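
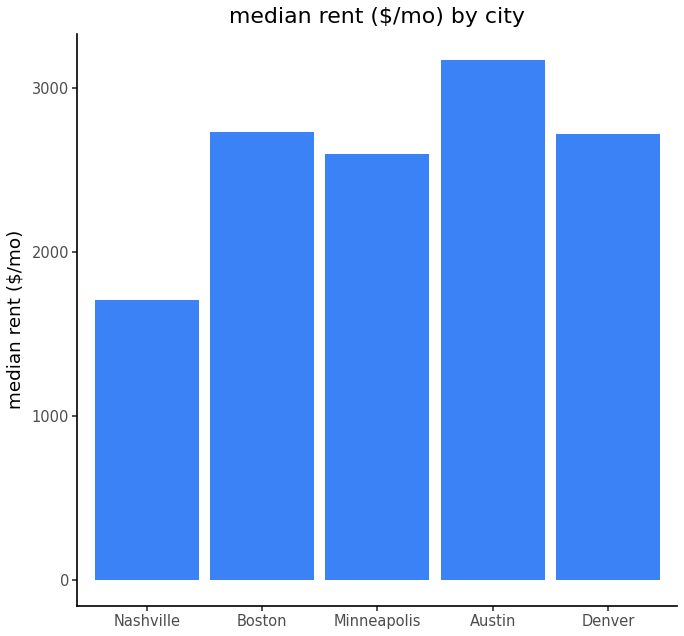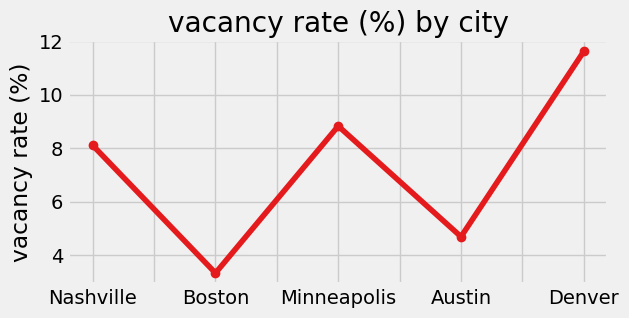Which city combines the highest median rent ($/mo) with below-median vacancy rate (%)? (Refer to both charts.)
Chart 2 median vacancy rate (%) ≈ 8; below-median cities: Boston, Austin. Among those, Austin has the highest median rent ($/mo) (≈ 3000).

Austin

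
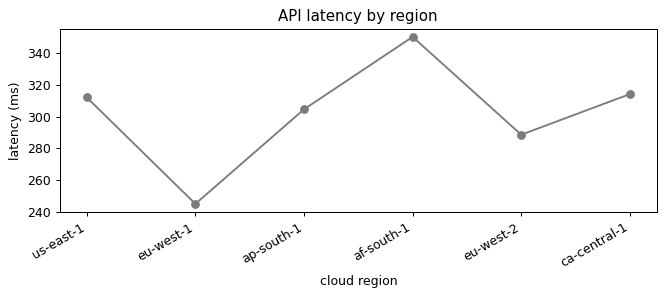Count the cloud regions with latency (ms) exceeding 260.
Above 260: us-east-1, ap-south-1, af-south-1, eu-west-2, ca-central-1.

5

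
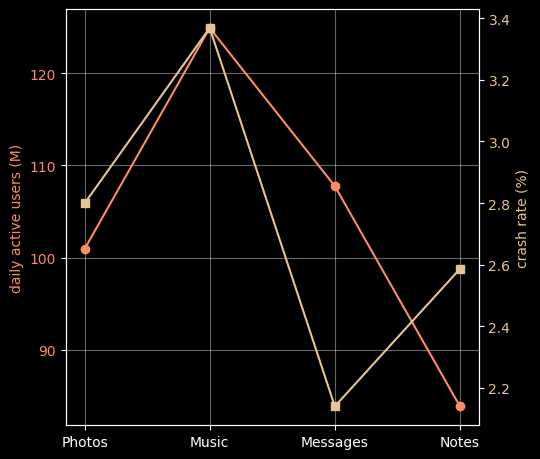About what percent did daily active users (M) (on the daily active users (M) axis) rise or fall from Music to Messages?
≈ -12%

Music ≈ 125, Messages ≈ 110; (110 − 125) / 125 ≈ -12%.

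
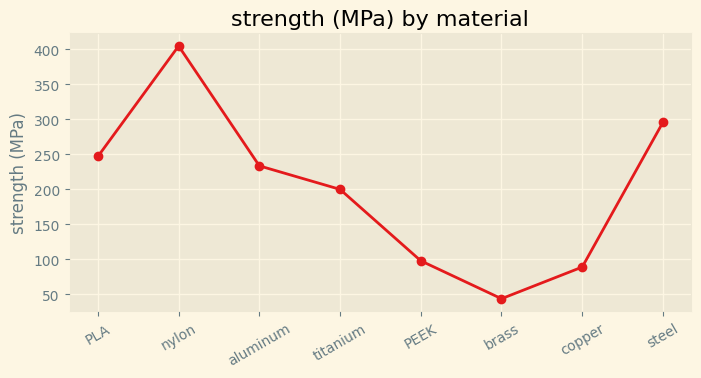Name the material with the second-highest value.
steel

Top 3: nylon ≈ 400, steel ≈ 300, PLA ≈ 250.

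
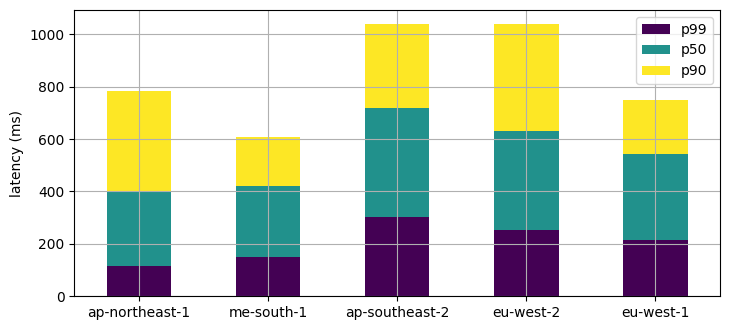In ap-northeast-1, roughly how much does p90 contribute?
p90 top ≈ 800, bottom ≈ 400; segment ≈ 400.

≈ 400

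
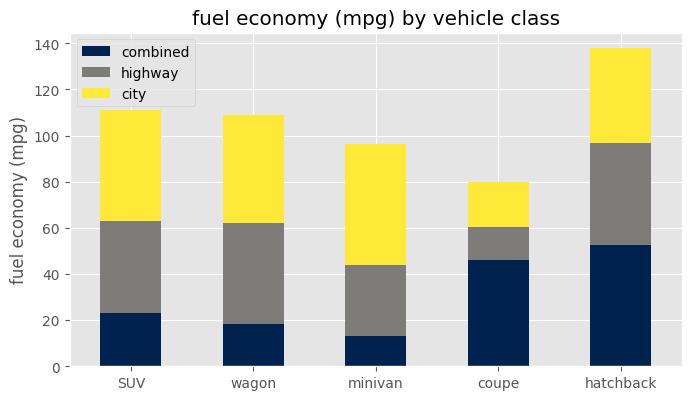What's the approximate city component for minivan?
≈ 60

city top ≈ 100, bottom ≈ 40; segment ≈ 60.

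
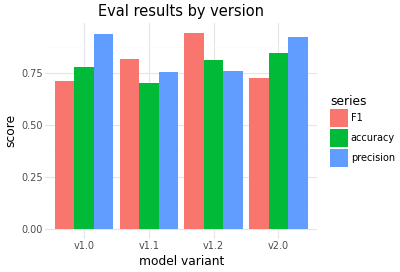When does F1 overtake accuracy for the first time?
v1.0: F1 ≈ 0.7 vs accuracy ≈ 0.8 (not yet); v1.1: F1 ≈ 0.8 vs accuracy ≈ 0.7 (first crossover).

v1.1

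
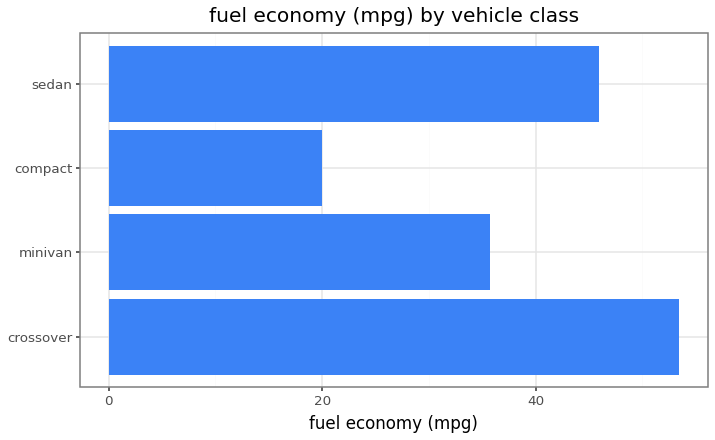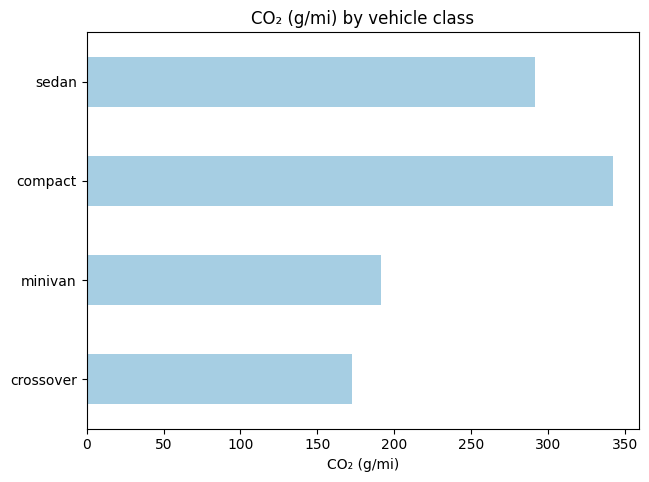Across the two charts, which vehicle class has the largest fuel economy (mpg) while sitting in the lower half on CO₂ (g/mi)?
crossover

Chart 2 median CO₂ (g/mi) ≈ 250; below-median vehicle classes: crossover, minivan. Among those, crossover has the highest fuel economy (mpg) (≈ 55).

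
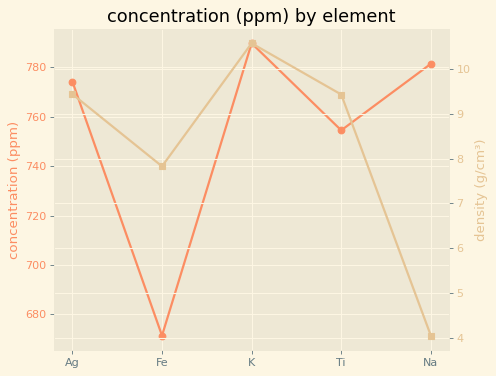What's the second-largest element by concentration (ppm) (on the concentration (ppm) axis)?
Top 3 (on the concentration (ppm) axis): K ≈ 790, Na ≈ 780, Ag ≈ 770.

Na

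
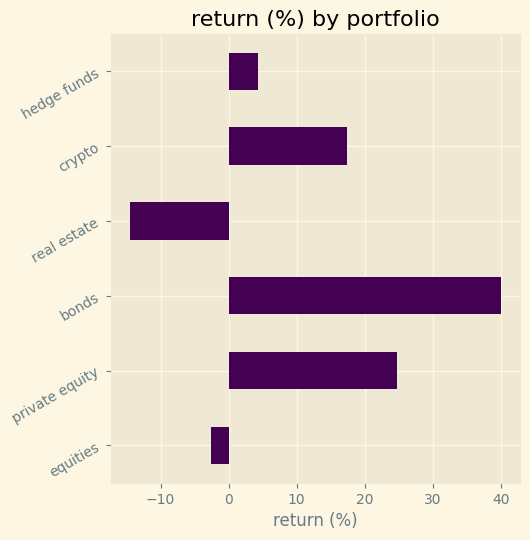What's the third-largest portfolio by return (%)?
crypto

Top 4: bonds ≈ 40, private equity ≈ 25, crypto ≈ 15, hedge funds ≈ 5.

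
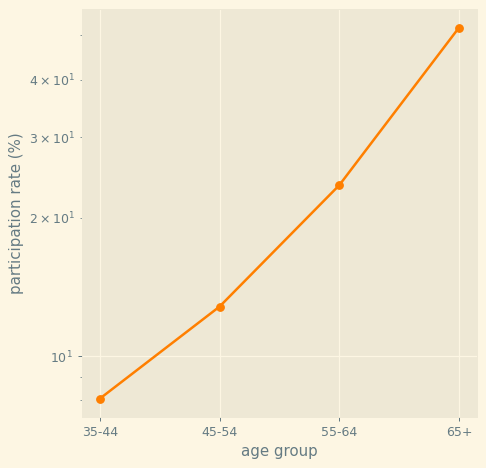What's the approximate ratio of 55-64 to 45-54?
≈ 1.67×

55-64 ≈ 25, 45-54 ≈ 15; 25/15 ≈ 1.67.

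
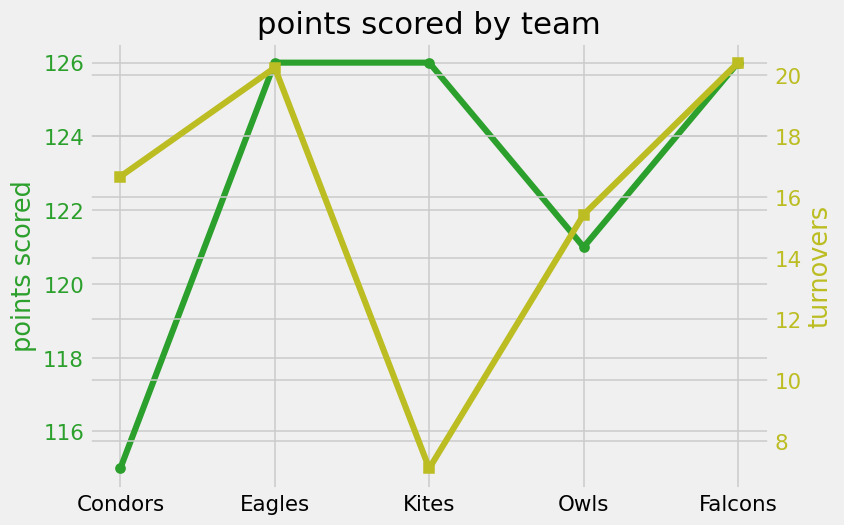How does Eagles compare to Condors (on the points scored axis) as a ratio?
≈ 1.1×

Eagles ≈ 126, Condors ≈ 115; 126/115 ≈ 1.1.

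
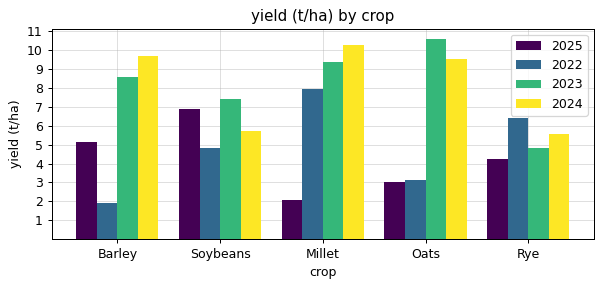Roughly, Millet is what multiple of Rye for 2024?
Millet ≈ 10, Rye ≈ 6; 10/6 ≈ 1.67.

≈ 1.67×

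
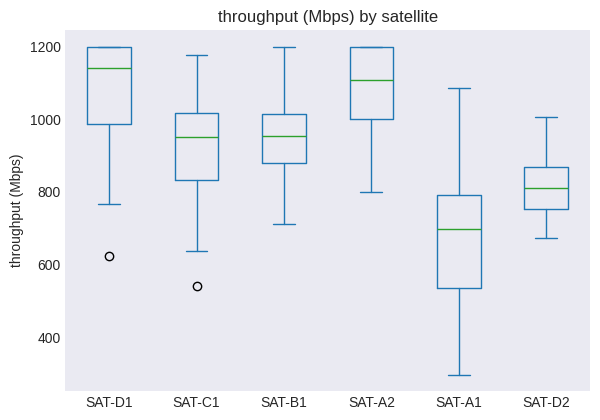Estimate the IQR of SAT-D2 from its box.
≈ 100

Q3 ≈ 850, Q1 ≈ 750; IQR ≈ 100.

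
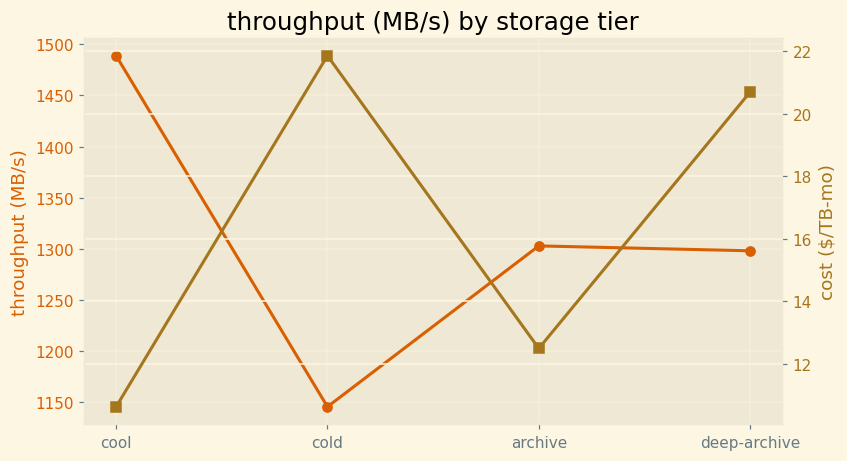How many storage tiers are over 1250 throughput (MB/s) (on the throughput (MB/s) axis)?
3

Above 1250: cool, archive, deep-archive.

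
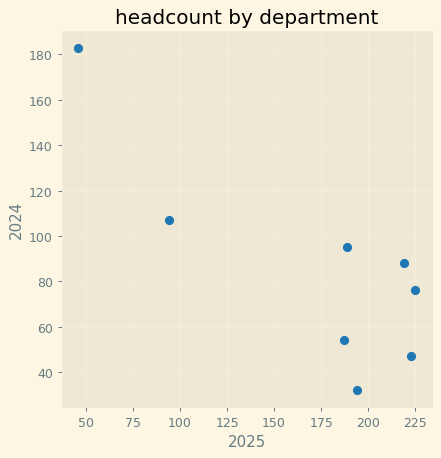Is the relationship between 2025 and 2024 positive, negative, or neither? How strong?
negative, strong

Points are negatively correlated; strong (|r| ≈ 0.8).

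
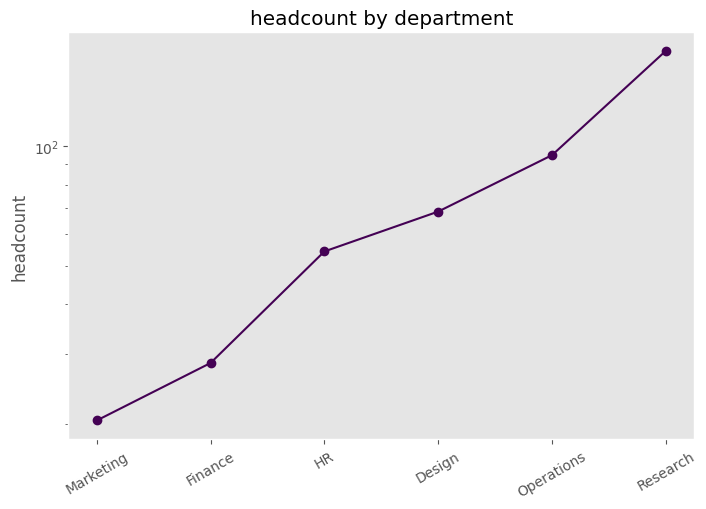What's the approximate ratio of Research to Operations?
Research ≈ 180, Operations ≈ 100; 180/100 ≈ 1.8.

≈ 1.8×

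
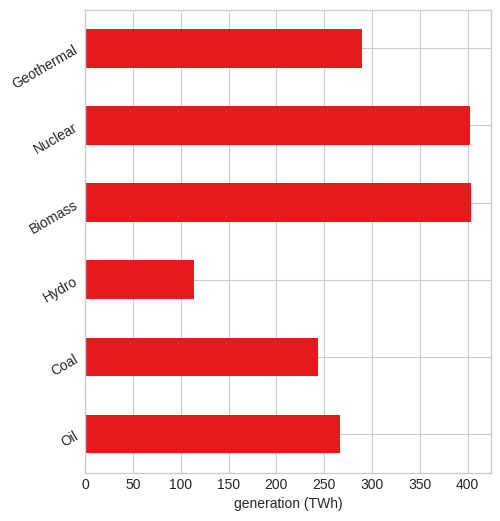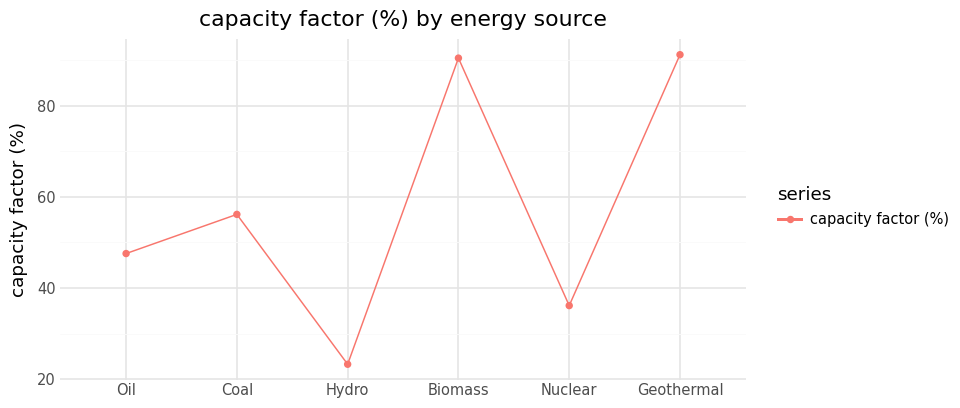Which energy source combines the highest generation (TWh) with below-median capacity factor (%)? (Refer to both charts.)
Nuclear

Chart 2 median capacity factor (%) ≈ 50; below-median energy sources: Oil, Hydro, Nuclear. Among those, Nuclear has the highest generation (TWh) (≈ 400).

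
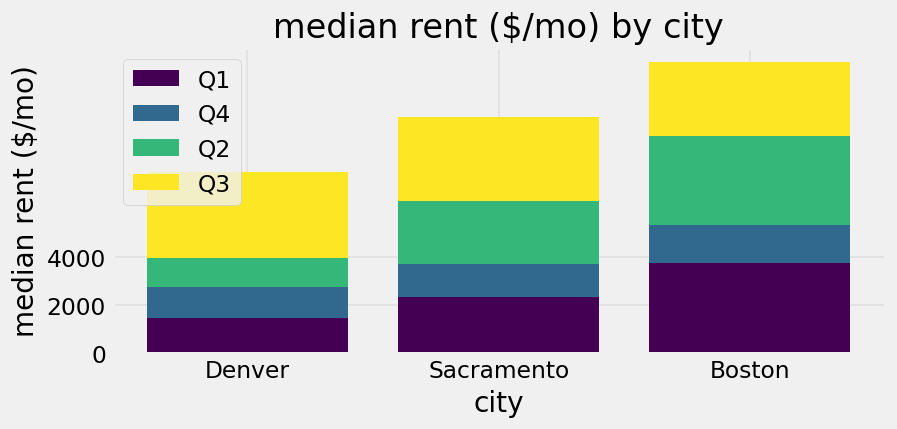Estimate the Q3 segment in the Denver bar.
≈ 4000

Q3 top ≈ 8000, bottom ≈ 4000; segment ≈ 4000.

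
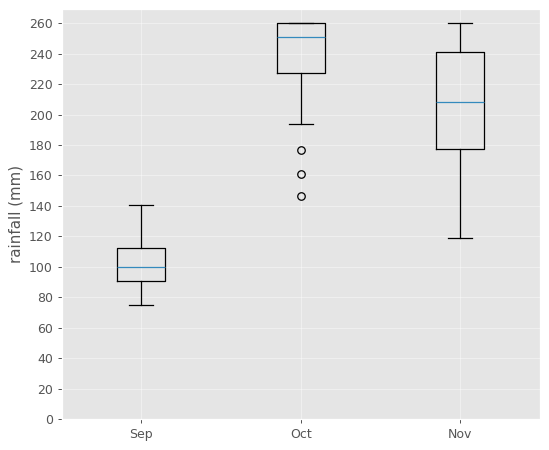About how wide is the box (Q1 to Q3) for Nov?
≈ 60

Q3 ≈ 240, Q1 ≈ 180; IQR ≈ 60.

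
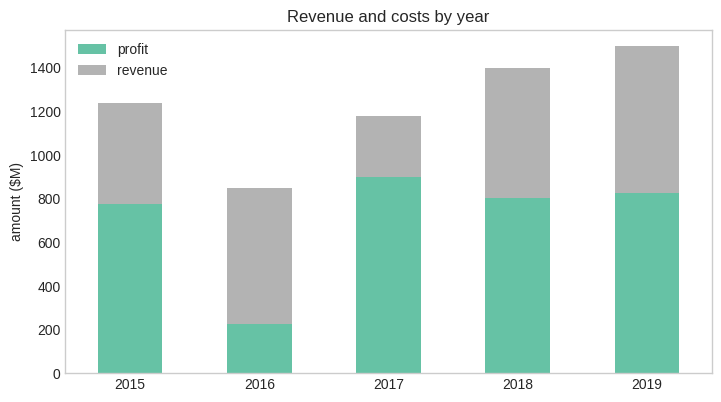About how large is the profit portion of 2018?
≈ 800

profit top ≈ 800, bottom ≈ 0; segment ≈ 800.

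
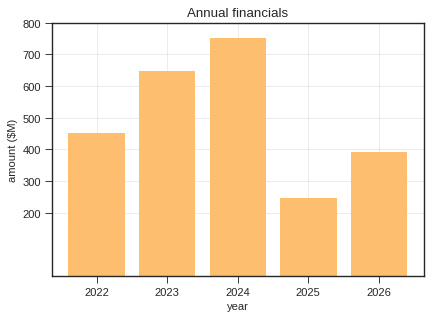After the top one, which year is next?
Top 3: 2024 ≈ 800, 2023 ≈ 600, 2022 ≈ 500.

2023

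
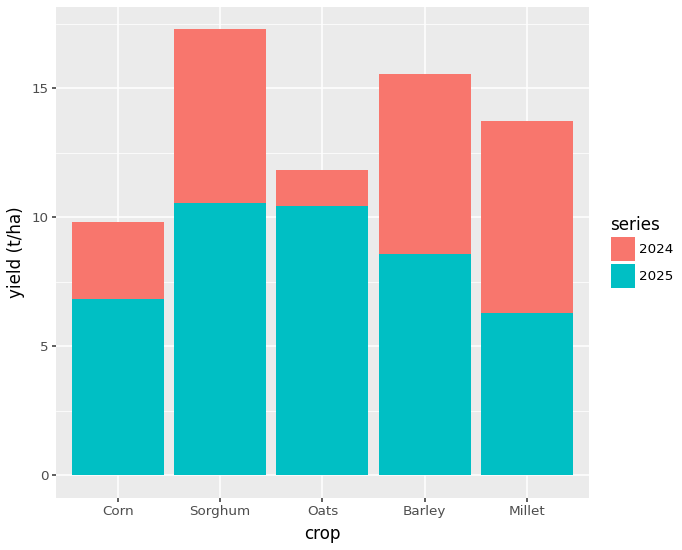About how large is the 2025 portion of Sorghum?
2025 top ≈ 10, bottom ≈ 0; segment ≈ 10.

≈ 10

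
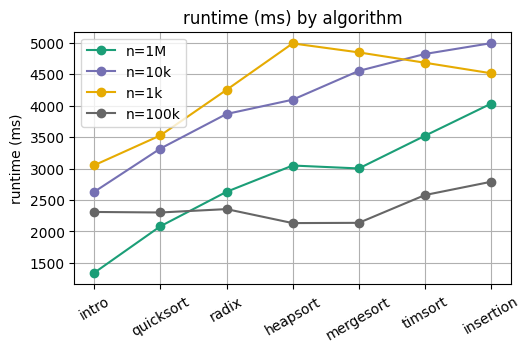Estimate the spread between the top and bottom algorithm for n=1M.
Max insertion ≈ 4000, min intro ≈ 1500; range ≈ 2500.

≈ 2500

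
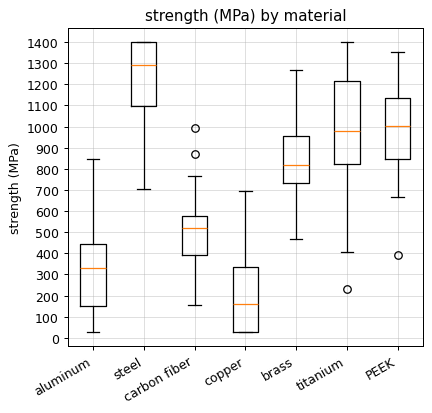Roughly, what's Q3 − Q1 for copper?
Q3 ≈ 300, Q1 ≈ 0; IQR ≈ 300.

≈ 300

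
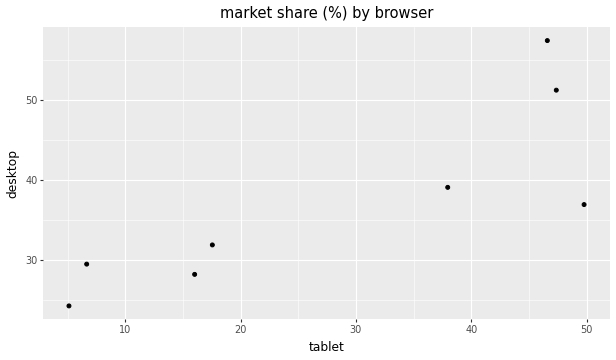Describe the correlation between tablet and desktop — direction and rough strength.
positive, strong

Points are positively correlated; strong (|r| ≈ 0.8).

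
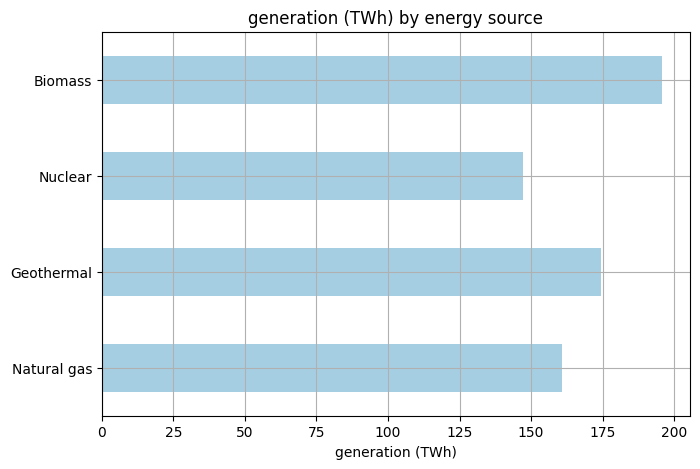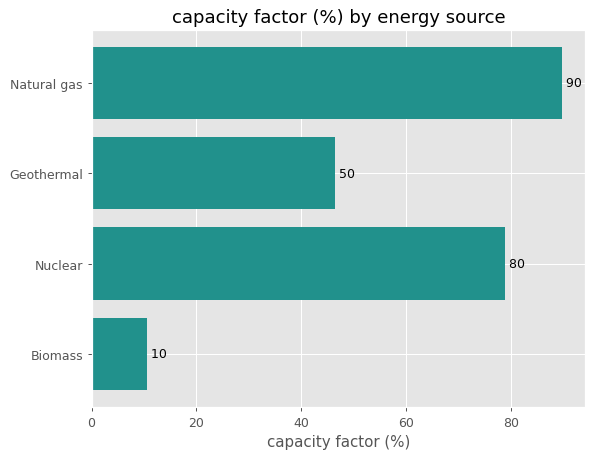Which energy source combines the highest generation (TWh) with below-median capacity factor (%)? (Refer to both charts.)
Chart 2 median capacity factor (%) ≈ 60; below-median energy sources: Geothermal, Biomass. Among those, Biomass has the highest generation (TWh) (≈ 200).

Biomass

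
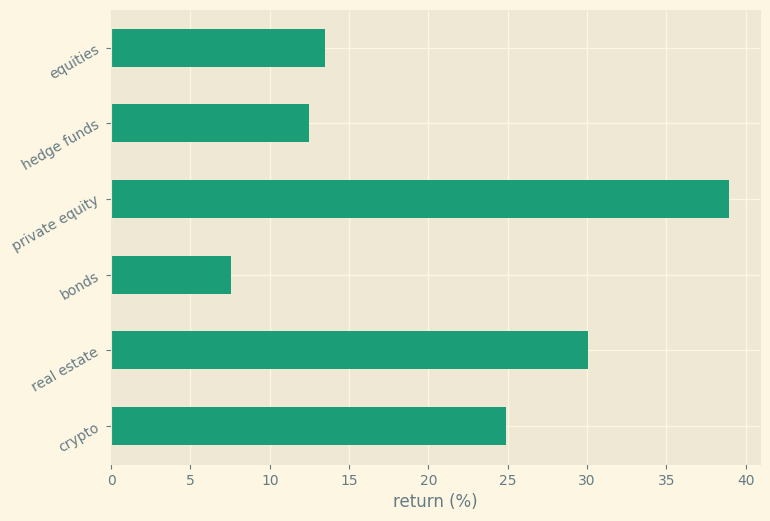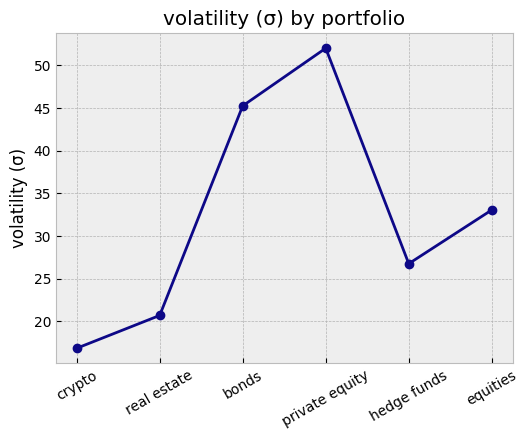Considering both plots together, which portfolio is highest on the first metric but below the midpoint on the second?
Chart 2 median volatility (σ) ≈ 30; below-median portfolios: crypto, real estate, hedge funds. Among those, real estate has the highest return (%) (≈ 30).

real estate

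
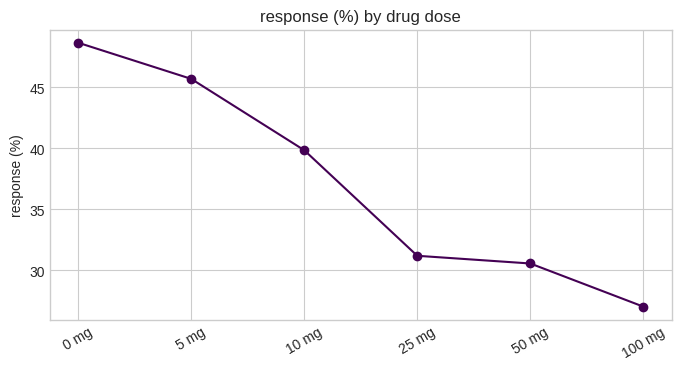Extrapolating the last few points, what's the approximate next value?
Last three: 32, 30, 28 → slope ≈ -2/step → next ≈ 26.

≈ 26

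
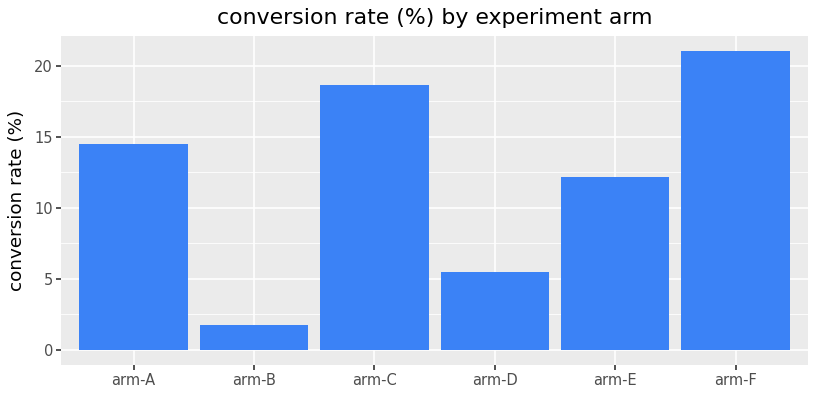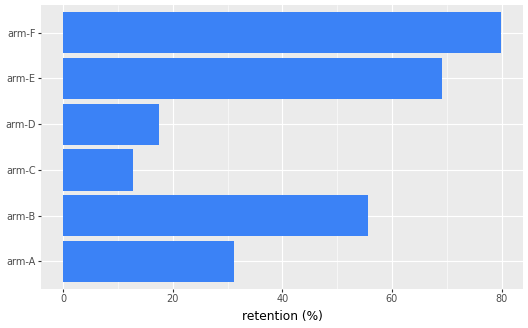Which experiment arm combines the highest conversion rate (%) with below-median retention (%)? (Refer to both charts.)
arm-C

Chart 2 median retention (%) ≈ 40; below-median experiment arms: arm-A, arm-C, arm-D. Among those, arm-C has the highest conversion rate (%) (≈ 18).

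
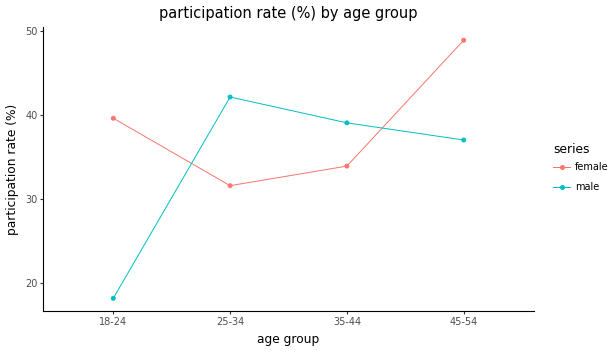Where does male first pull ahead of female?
18-24: male ≈ 20 vs female ≈ 40 (not yet); 25-34: male ≈ 40 vs female ≈ 30 (first crossover).

25-34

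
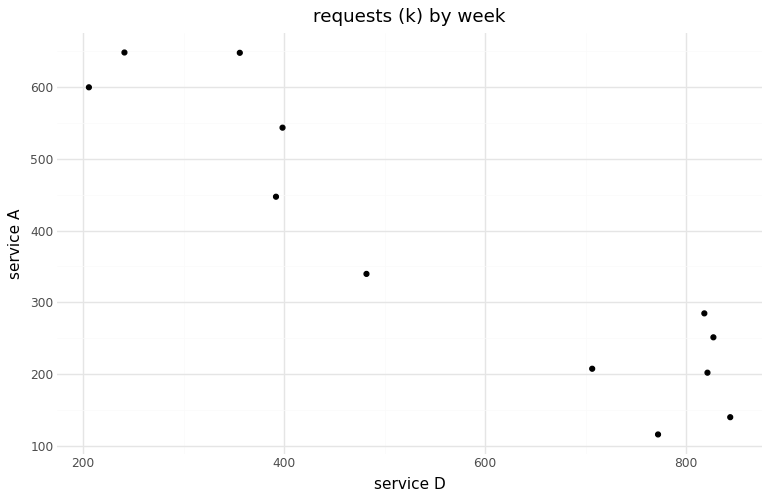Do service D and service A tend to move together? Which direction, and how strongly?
Points are negatively correlated; strong (|r| ≈ 0.9).

negative, strong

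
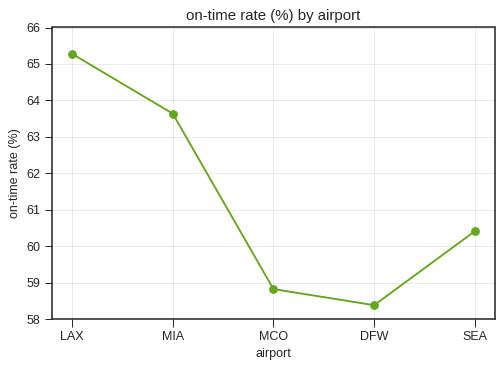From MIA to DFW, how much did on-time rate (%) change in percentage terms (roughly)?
MIA ≈ 64, DFW ≈ 58; (58 − 64) / 64 ≈ -9.4%.

≈ -9.4%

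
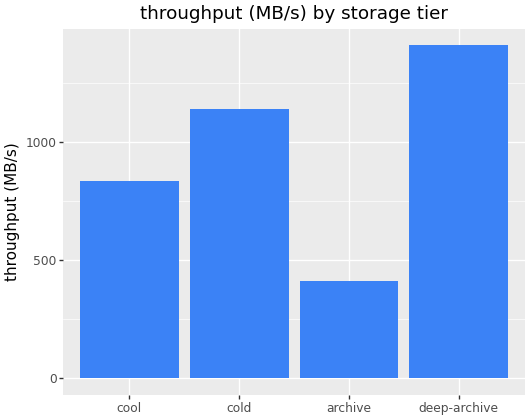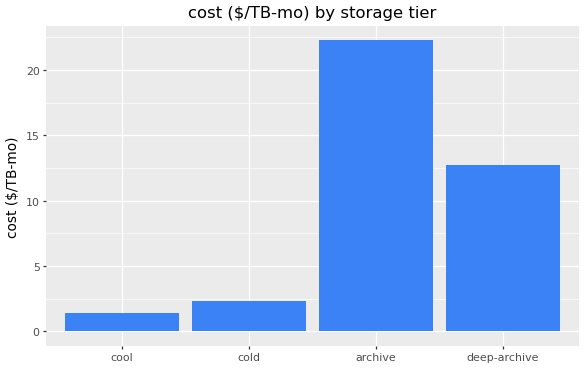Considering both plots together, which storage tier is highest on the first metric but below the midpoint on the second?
Chart 2 median cost ($/TB-mo) ≈ 10; below-median storage tiers: cool, cold. Among those, cold has the highest throughput (MB/s) (≈ 1200).

cold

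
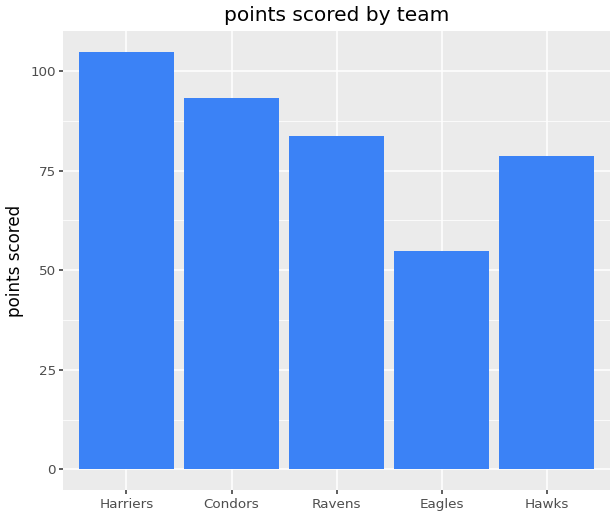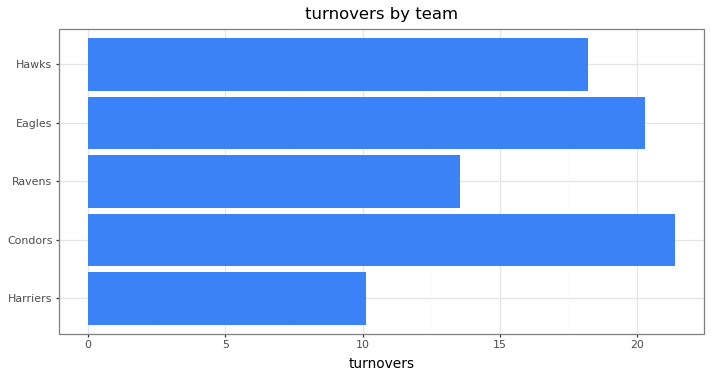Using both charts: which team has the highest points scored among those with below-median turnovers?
Chart 2 median turnovers ≈ 18; below-median teams: Harriers, Ravens. Among those, Harriers has the highest points scored (≈ 100).

Harriers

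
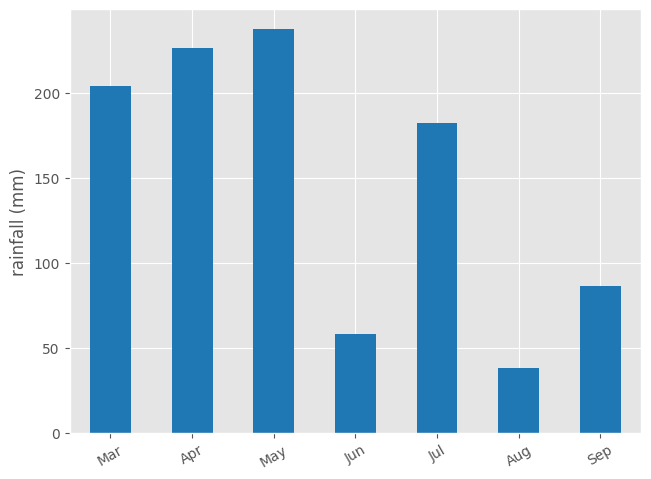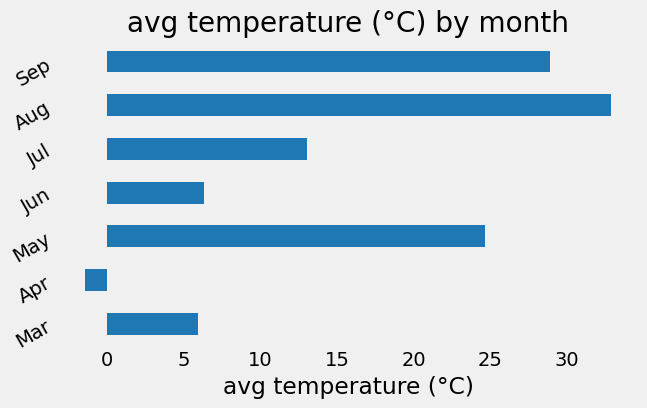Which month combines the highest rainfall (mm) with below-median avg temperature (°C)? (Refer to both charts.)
Chart 2 median avg temperature (°C) ≈ 15; below-median months: Mar, Apr, Jun. Among those, Apr has the highest rainfall (mm) (≈ 225).

Apr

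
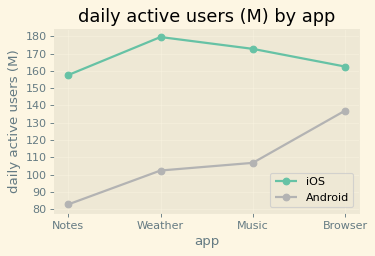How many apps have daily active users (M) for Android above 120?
1

Above 120: Browser.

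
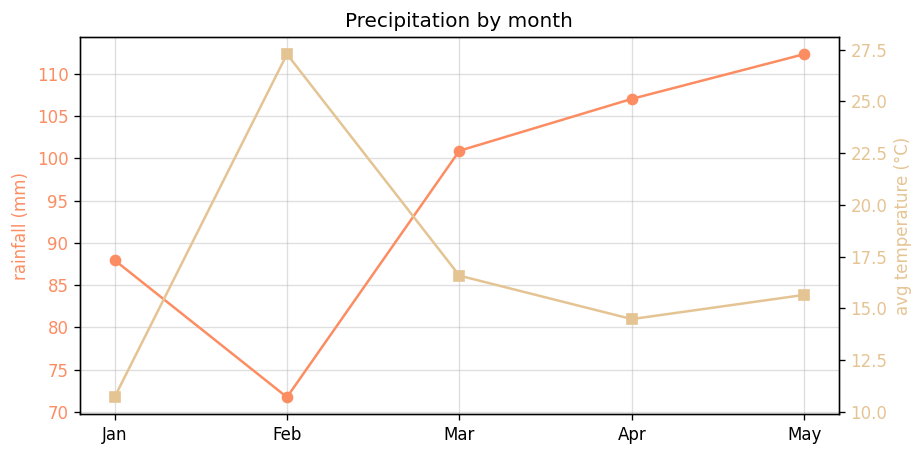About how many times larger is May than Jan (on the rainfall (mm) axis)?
≈ 1.22×

May ≈ 110, Jan ≈ 90; 110/90 ≈ 1.22.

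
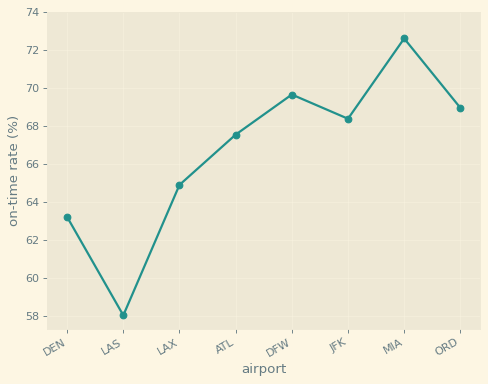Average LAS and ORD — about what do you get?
(58 + 68) / 2 ≈ 63.

≈ 63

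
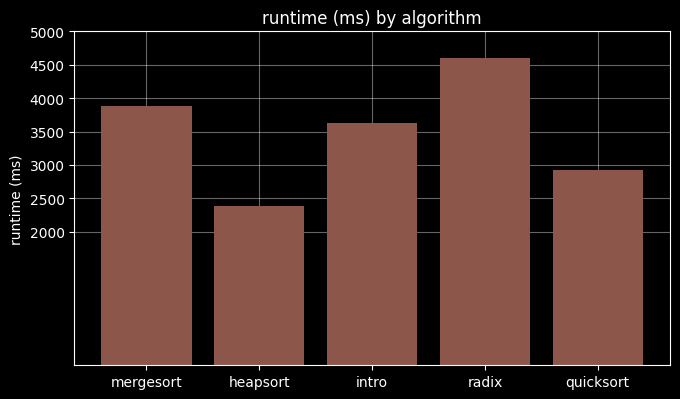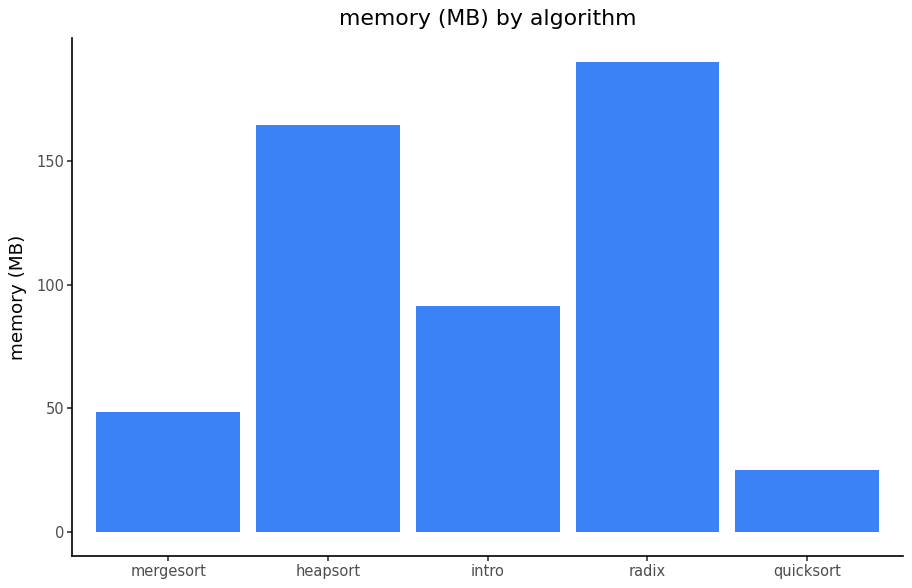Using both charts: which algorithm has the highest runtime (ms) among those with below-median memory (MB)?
mergesort

Chart 2 median memory (MB) ≈ 100; below-median algorithms: mergesort, quicksort. Among those, mergesort has the highest runtime (ms) (≈ 4000).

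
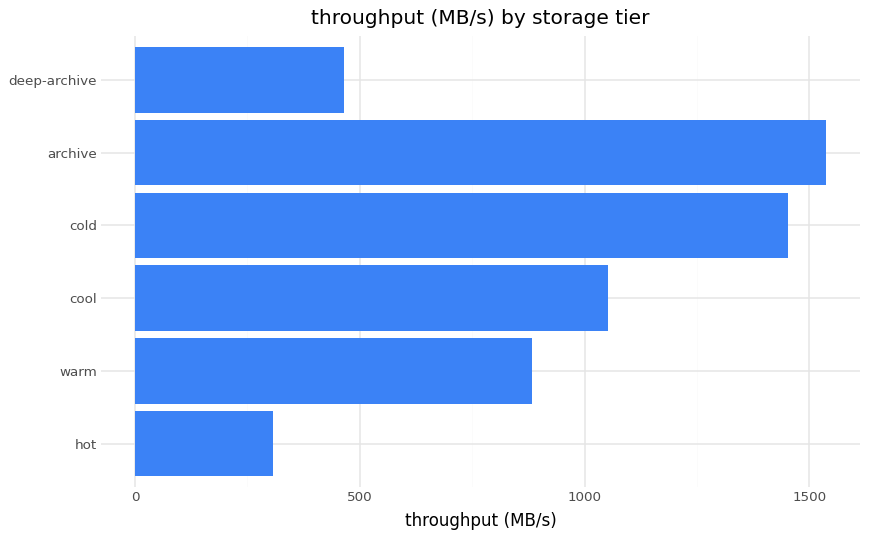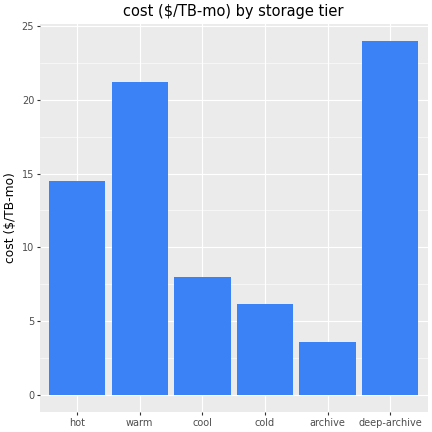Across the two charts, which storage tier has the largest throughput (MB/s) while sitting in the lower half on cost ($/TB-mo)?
Chart 2 median cost ($/TB-mo) ≈ 10; below-median storage tiers: cool, cold, archive. Among those, archive has the highest throughput (MB/s) (≈ 1600).

archive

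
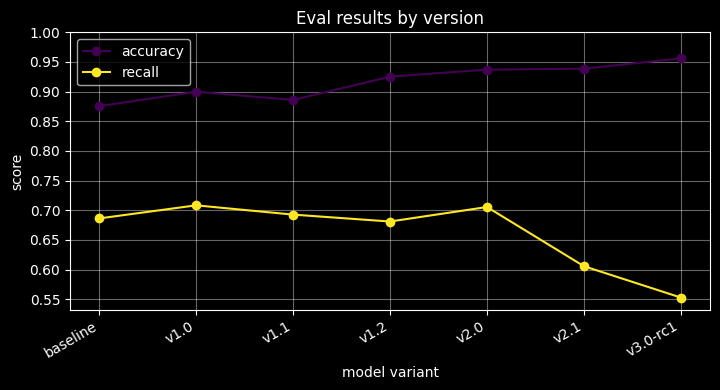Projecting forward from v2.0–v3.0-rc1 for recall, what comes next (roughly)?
≈ 0.475

Last three: 0.70, 0.60, 0.55 → slope ≈ -0.075/step → next ≈ 0.475.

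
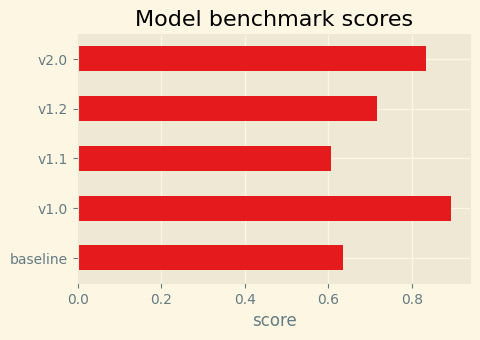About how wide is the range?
≈ 0.3

Max v1.0 ≈ 0.9, min v1.1 ≈ 0.6; range ≈ 0.3.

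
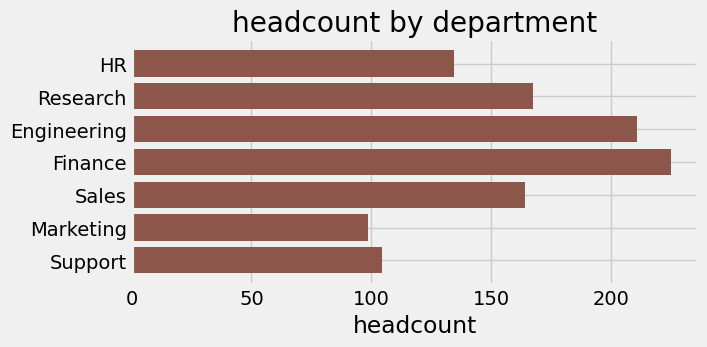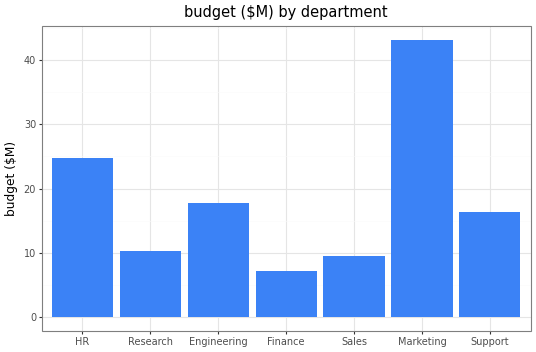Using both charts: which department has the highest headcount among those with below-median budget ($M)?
Chart 2 median budget ($M) ≈ 15; below-median departments: Research, Finance, Sales. Among those, Finance has the highest headcount (≈ 225).

Finance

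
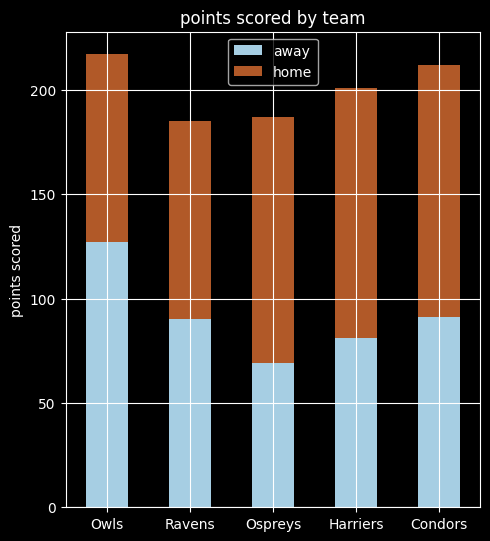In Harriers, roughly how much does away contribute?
≈ 80

away top ≈ 80, bottom ≈ 0; segment ≈ 80.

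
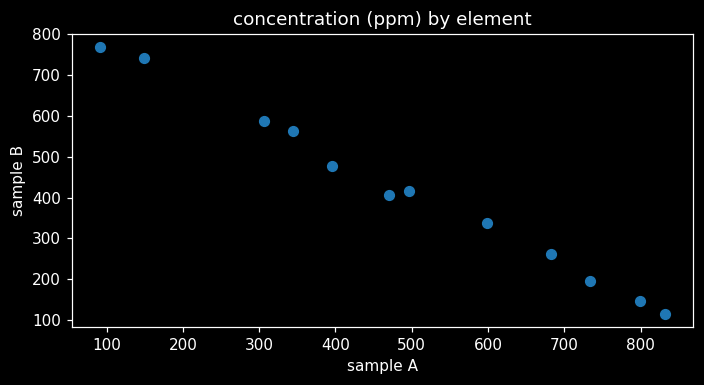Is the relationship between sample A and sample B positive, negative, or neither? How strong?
negative, strong

Points are negatively correlated; strong (|r| ≈ 1.0).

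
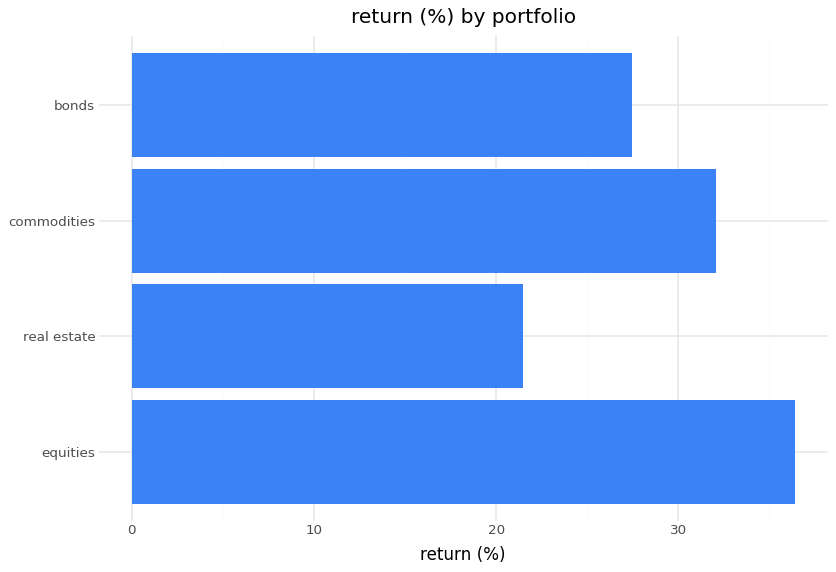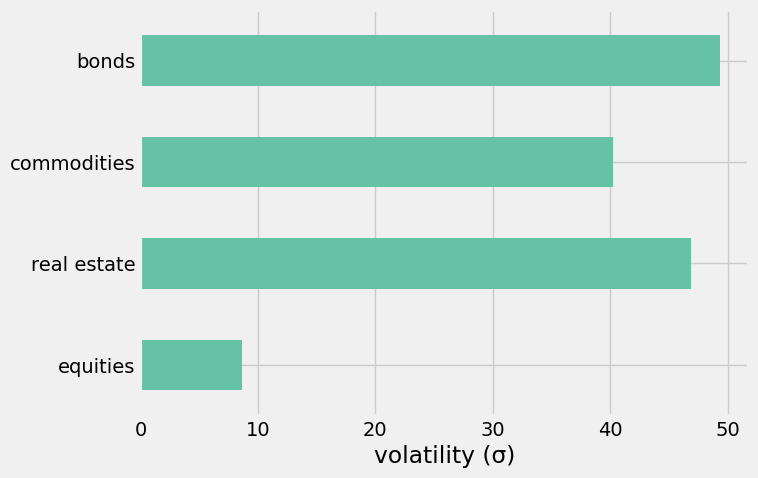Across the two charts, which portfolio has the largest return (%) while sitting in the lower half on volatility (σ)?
Chart 2 median volatility (σ) ≈ 45; below-median portfolios: equities, commodities. Among those, equities has the highest return (%) (≈ 35).

equities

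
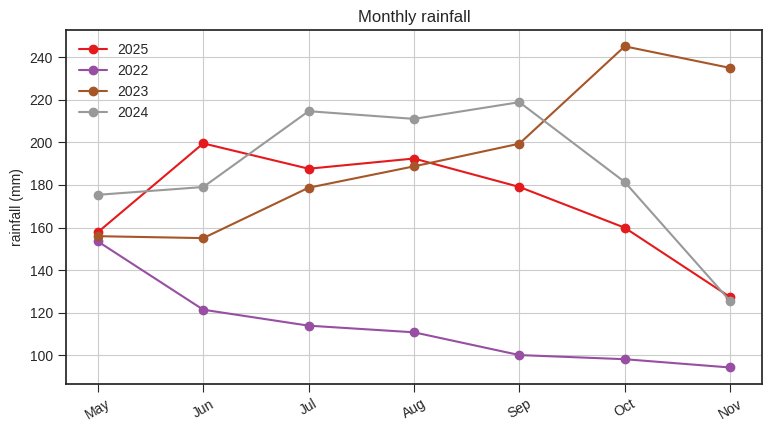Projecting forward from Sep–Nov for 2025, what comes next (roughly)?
Last three: 180, 160, 120 → slope ≈ -30/step → next ≈ 90.

≈ 90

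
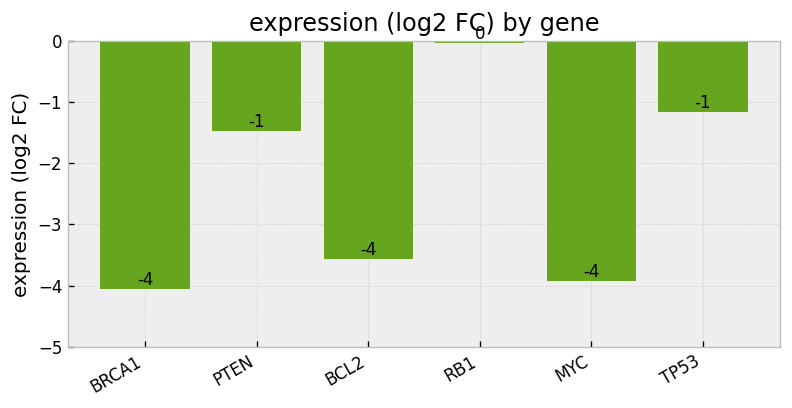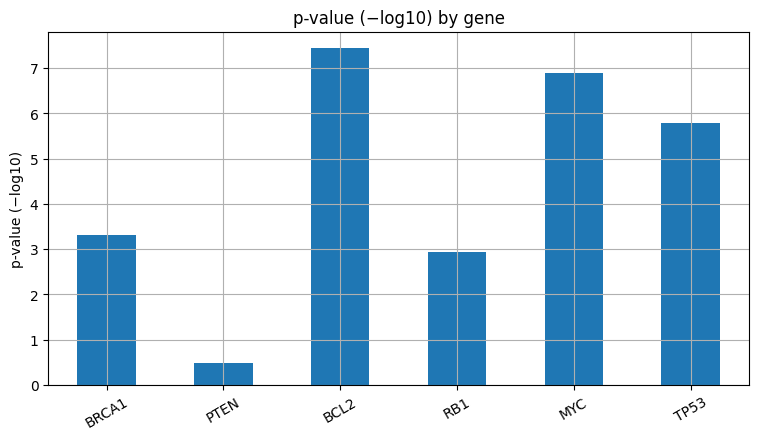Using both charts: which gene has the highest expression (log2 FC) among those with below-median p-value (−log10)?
Chart 2 median p-value (−log10) ≈ 5; below-median genes: BRCA1, PTEN, RB1. Among those, RB1 has the highest expression (log2 FC) (≈ 0).

RB1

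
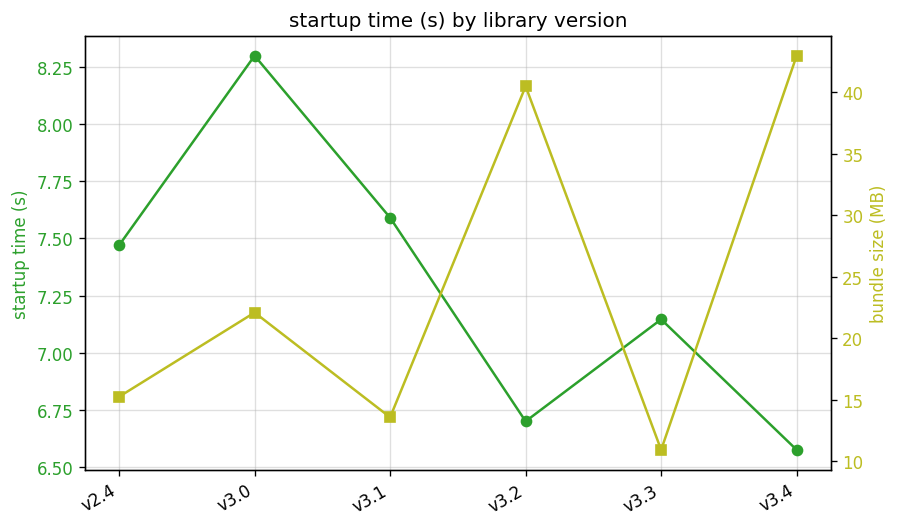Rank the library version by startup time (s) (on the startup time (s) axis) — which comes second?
Top 3 (on the startup time (s) axis): v3.0 ≈ 8.2, v3.1 ≈ 7.6, v2.4 ≈ 7.4.

v3.1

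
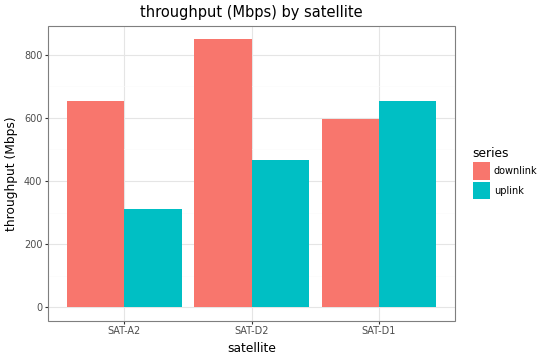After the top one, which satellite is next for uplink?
SAT-D2

Top 3 for uplink: SAT-D1 ≈ 700, SAT-D2 ≈ 500, SAT-A2 ≈ 300.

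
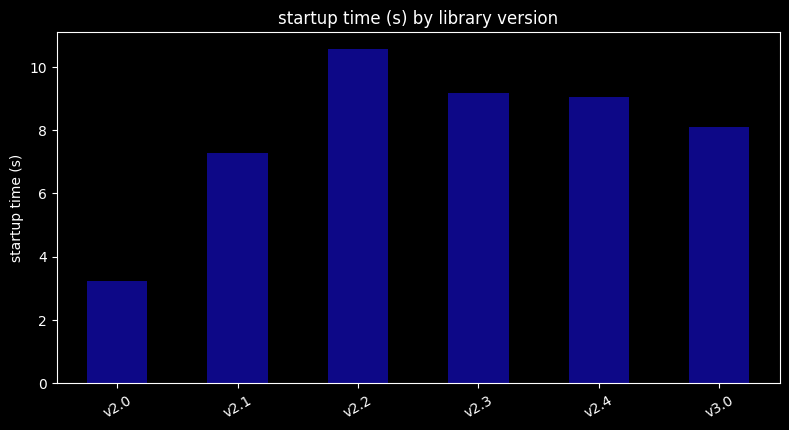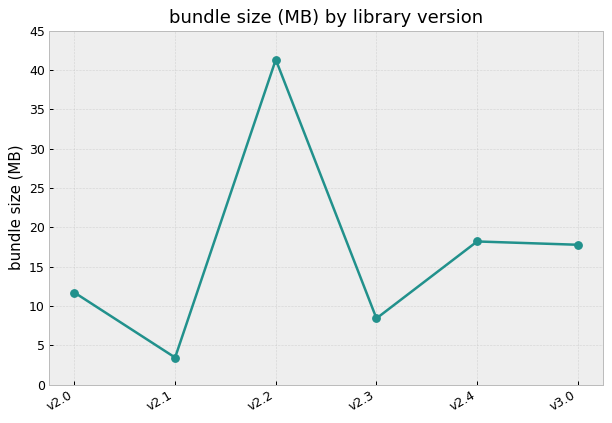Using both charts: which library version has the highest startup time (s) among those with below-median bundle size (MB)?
Chart 2 median bundle size (MB) ≈ 15; below-median library versions: v2.0, v2.1, v2.3. Among those, v2.3 has the highest startup time (s) (≈ 9).

v2.3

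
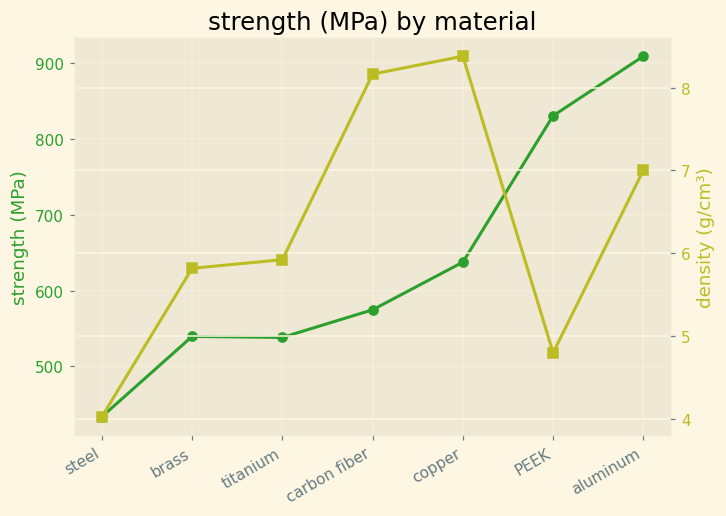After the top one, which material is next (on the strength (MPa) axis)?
PEEK

Top 3 (on the strength (MPa) axis): aluminum ≈ 900, PEEK ≈ 850, copper ≈ 650.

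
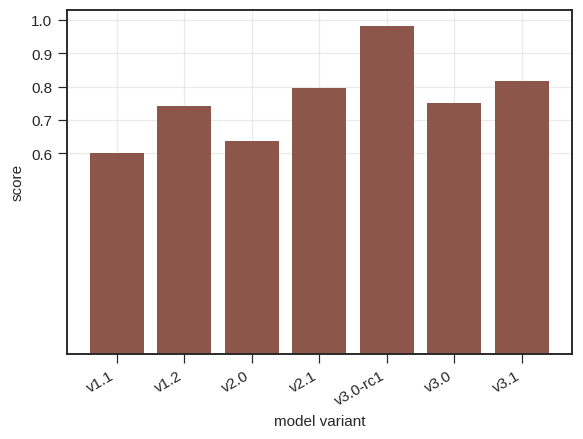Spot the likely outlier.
v3.0-rc1

v3.0-rc1 ≈ 1.0; the rest sit between ≈ 0.6 and ≈ 0.8.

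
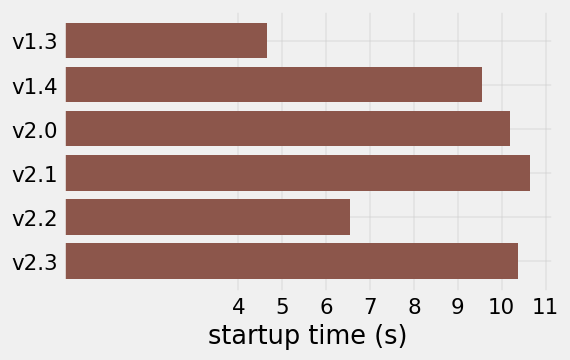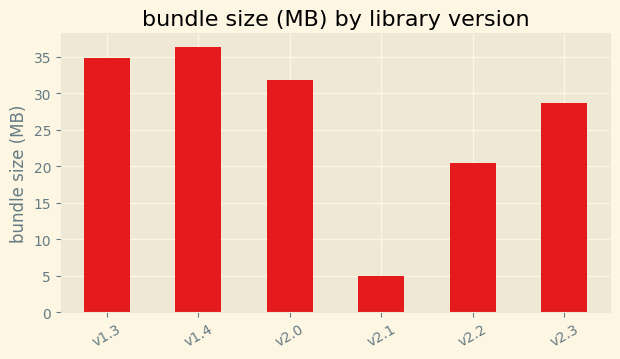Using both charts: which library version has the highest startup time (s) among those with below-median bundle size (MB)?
v2.1

Chart 2 median bundle size (MB) ≈ 30; below-median library versions: v2.1, v2.2, v2.3. Among those, v2.1 has the highest startup time (s) (≈ 11).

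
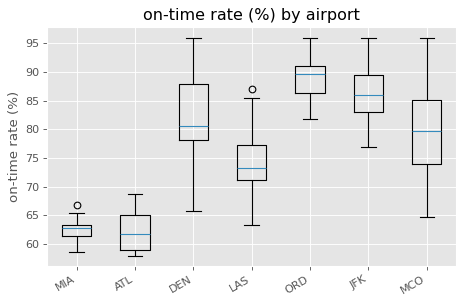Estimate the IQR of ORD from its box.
≈ 5

Q3 ≈ 90, Q1 ≈ 85; IQR ≈ 5.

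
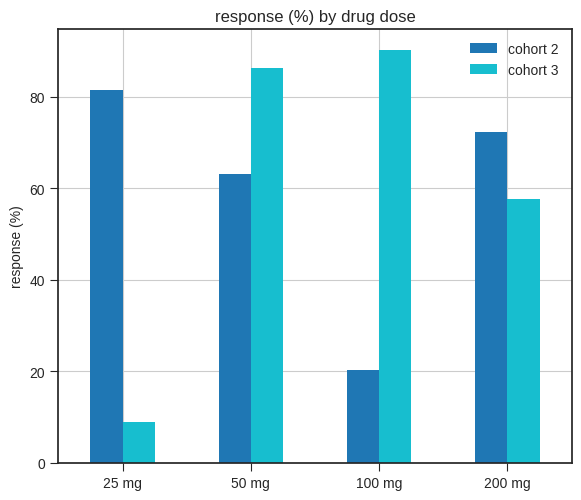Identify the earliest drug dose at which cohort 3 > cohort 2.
50 mg

25 mg: cohort 3 ≈ 10 vs cohort 2 ≈ 80 (not yet); 50 mg: cohort 3 ≈ 90 vs cohort 2 ≈ 60 (first crossover).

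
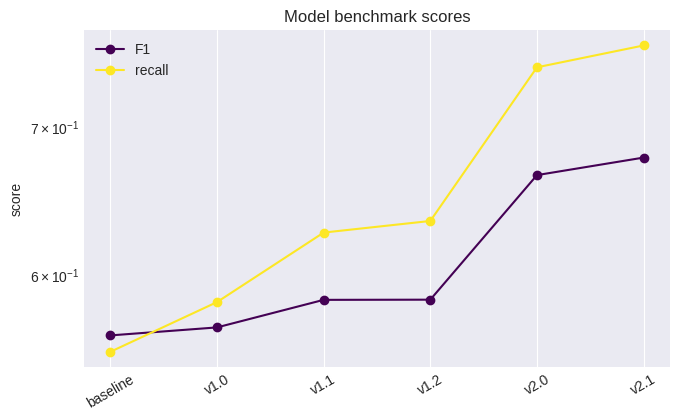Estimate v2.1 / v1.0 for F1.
v2.1 ≈ 0.68, v1.0 ≈ 0.56; 0.68/0.56 ≈ 1.21.

≈ 1.21×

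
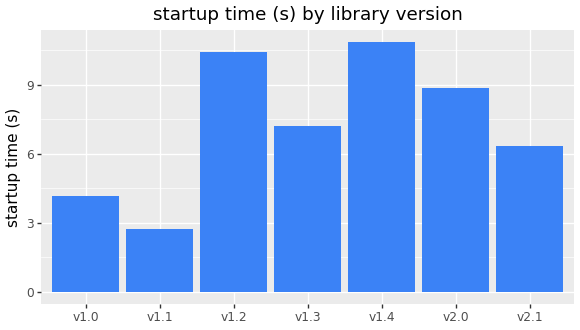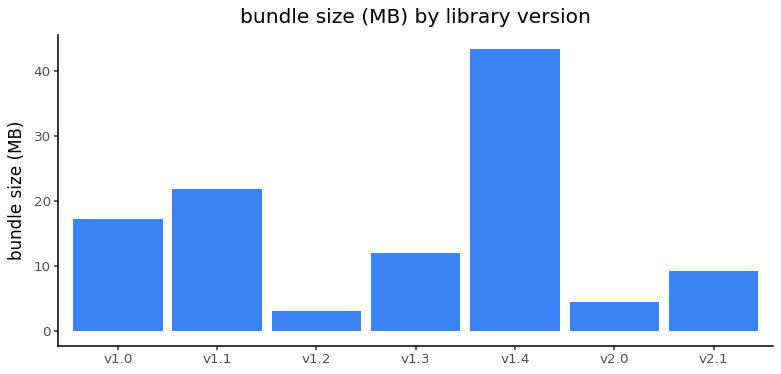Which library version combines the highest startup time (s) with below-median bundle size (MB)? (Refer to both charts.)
v1.2

Chart 2 median bundle size (MB) ≈ 10; below-median library versions: v1.2, v2.0, v2.1. Among those, v1.2 has the highest startup time (s) (≈ 10).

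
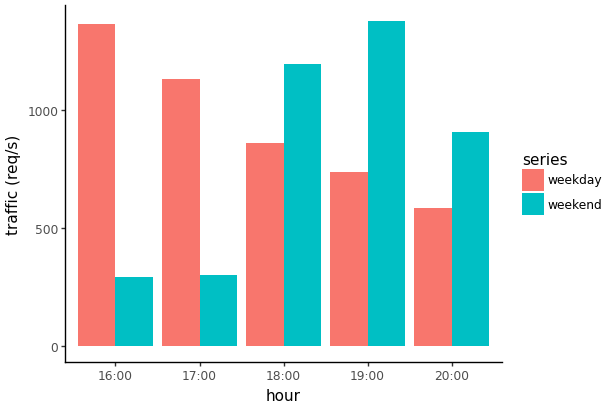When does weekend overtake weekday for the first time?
17:00: weekend ≈ 400 vs weekday ≈ 1200 (not yet); 18:00: weekend ≈ 1200 vs weekday ≈ 800 (first crossover).

18:00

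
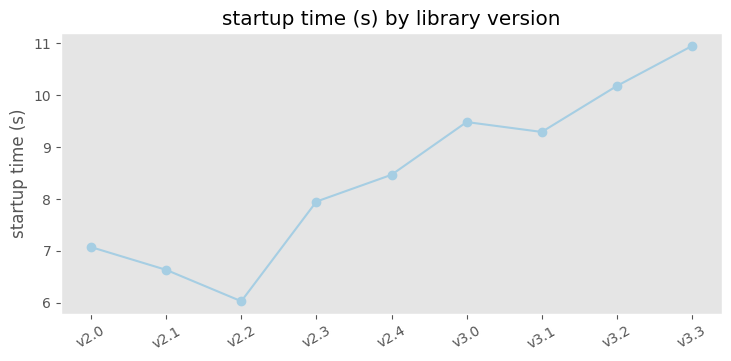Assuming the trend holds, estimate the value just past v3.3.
Last three: 9.5, 10.0, 11.0 → slope ≈ 0.75/step → next ≈ 11.75.

≈ 11.75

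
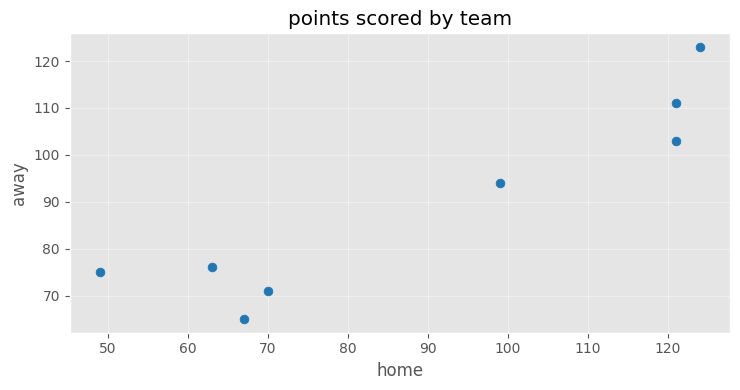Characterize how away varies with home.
positive, strong

Points are positively correlated; strong (|r| ≈ 0.9).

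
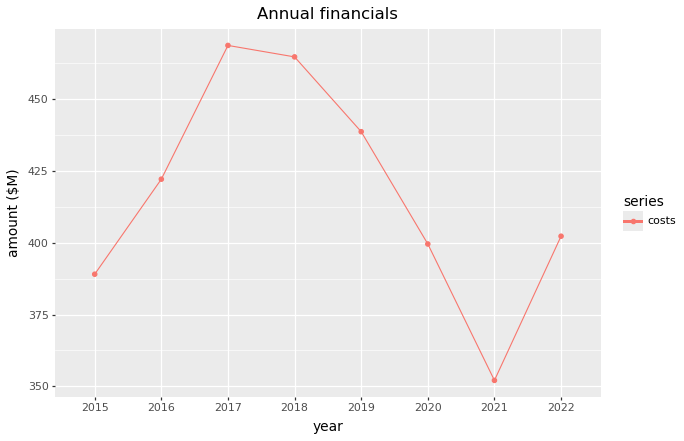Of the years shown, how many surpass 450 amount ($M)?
2

Above 450: 2017, 2018.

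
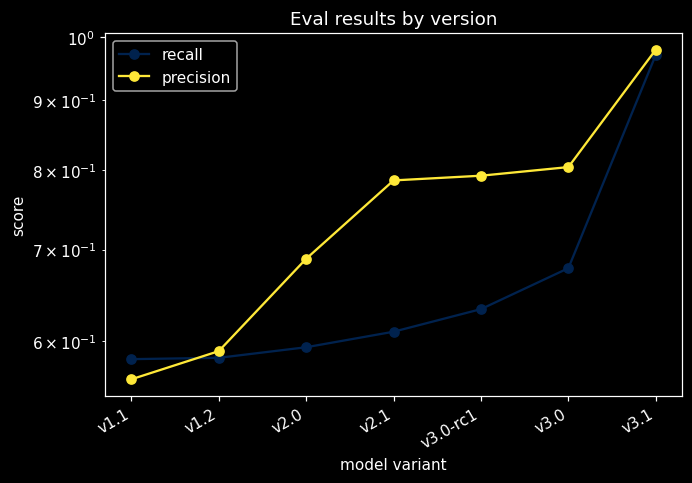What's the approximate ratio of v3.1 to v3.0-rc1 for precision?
v3.1 ≈ 1.00, v3.0-rc1 ≈ 0.80; 1.00/0.80 ≈ 1.25.

≈ 1.25×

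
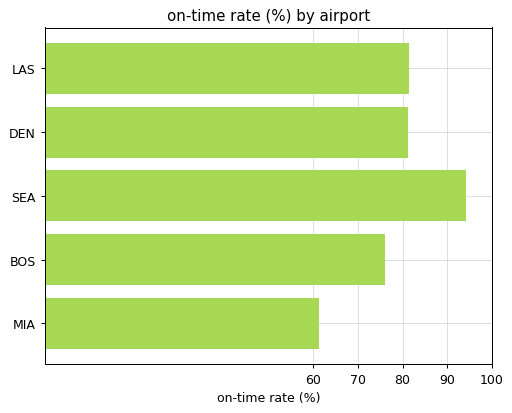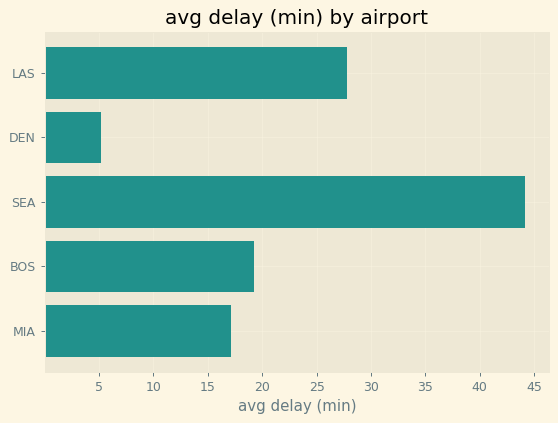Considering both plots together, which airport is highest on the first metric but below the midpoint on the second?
DEN

Chart 2 median avg delay (min) ≈ 20; below-median airports: DEN, MIA. Among those, DEN has the highest on-time rate (%) (≈ 80).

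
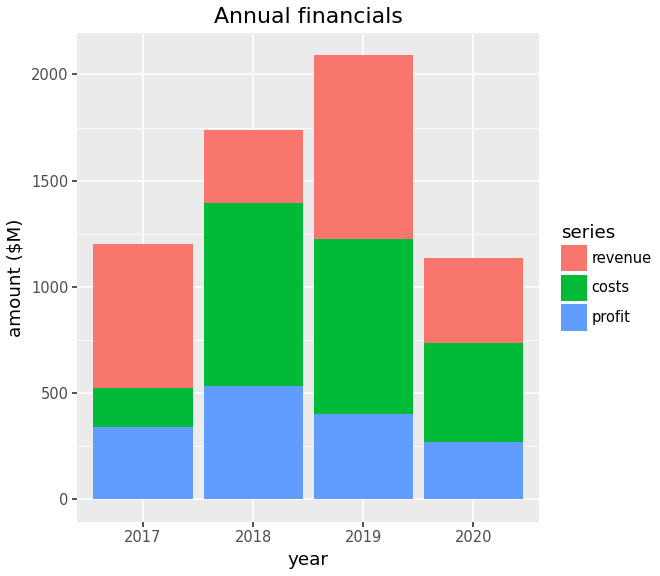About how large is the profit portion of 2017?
profit top ≈ 400, bottom ≈ 0; segment ≈ 400.

≈ 400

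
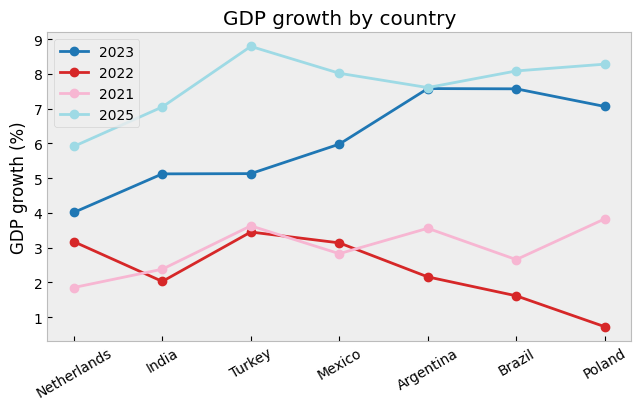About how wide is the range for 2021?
Max Poland ≈ 4, min Netherlands ≈ 2; range ≈ 2.

≈ 2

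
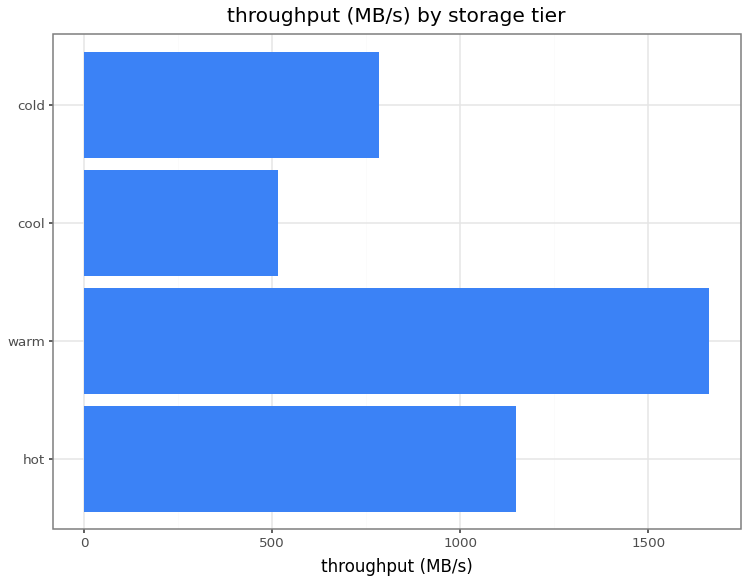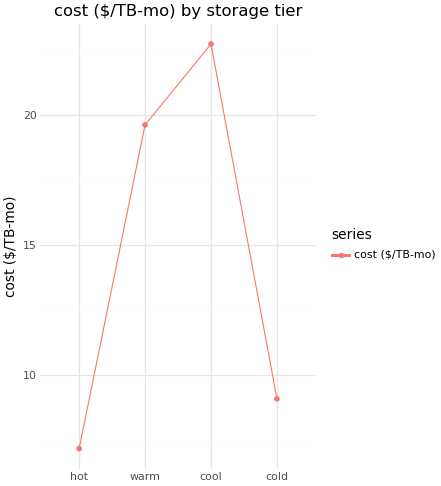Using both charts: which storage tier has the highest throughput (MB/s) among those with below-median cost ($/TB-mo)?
hot

Chart 2 median cost ($/TB-mo) ≈ 15; below-median storage tiers: hot, cold. Among those, hot has the highest throughput (MB/s) (≈ 1200).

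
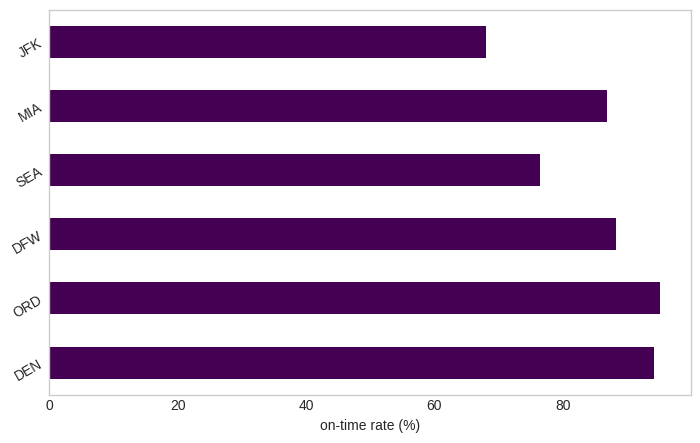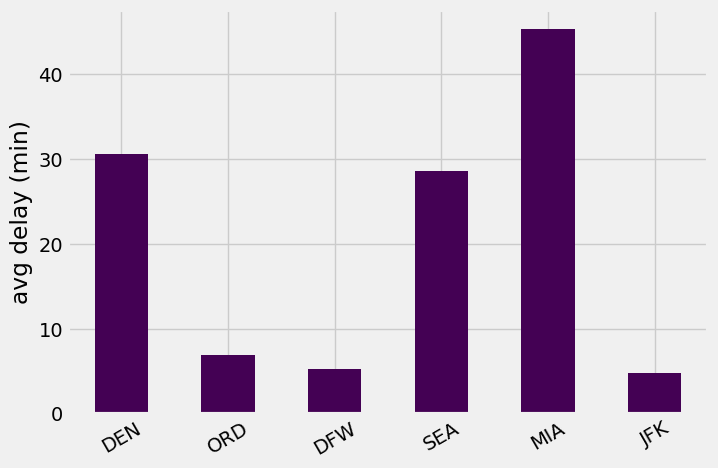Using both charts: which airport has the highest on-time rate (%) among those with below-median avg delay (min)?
ORD

Chart 2 median avg delay (min) ≈ 20; below-median airports: ORD, DFW, JFK. Among those, ORD has the highest on-time rate (%) (≈ 100).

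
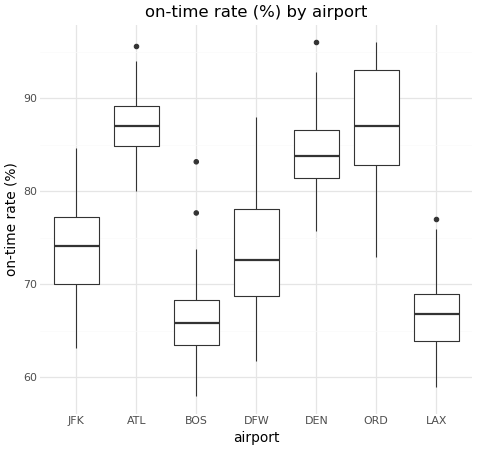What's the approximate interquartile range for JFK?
≈ 8

Q3 ≈ 78, Q1 ≈ 70; IQR ≈ 8.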